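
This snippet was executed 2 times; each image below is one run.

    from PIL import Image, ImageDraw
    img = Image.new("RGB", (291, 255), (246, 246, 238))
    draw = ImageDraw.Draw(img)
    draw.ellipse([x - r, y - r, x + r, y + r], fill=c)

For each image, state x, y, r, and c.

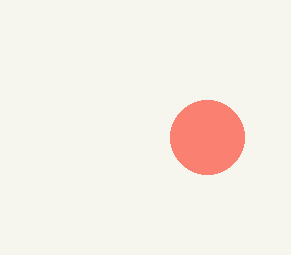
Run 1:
x = 207
y = 137
r = 37
c = 'salmon'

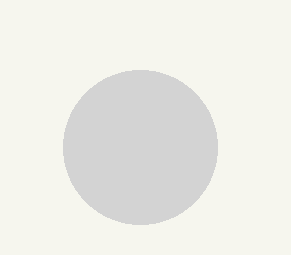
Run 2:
x = 140; y = 147; r = 77; c = 'lightgray'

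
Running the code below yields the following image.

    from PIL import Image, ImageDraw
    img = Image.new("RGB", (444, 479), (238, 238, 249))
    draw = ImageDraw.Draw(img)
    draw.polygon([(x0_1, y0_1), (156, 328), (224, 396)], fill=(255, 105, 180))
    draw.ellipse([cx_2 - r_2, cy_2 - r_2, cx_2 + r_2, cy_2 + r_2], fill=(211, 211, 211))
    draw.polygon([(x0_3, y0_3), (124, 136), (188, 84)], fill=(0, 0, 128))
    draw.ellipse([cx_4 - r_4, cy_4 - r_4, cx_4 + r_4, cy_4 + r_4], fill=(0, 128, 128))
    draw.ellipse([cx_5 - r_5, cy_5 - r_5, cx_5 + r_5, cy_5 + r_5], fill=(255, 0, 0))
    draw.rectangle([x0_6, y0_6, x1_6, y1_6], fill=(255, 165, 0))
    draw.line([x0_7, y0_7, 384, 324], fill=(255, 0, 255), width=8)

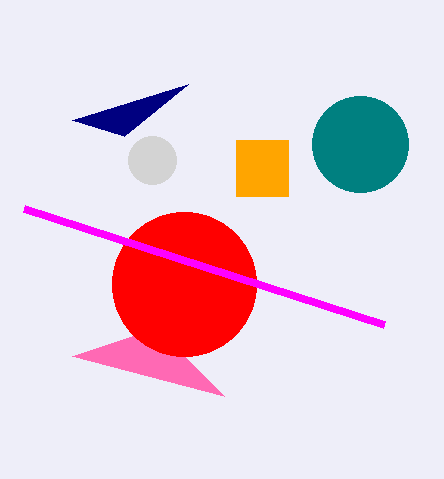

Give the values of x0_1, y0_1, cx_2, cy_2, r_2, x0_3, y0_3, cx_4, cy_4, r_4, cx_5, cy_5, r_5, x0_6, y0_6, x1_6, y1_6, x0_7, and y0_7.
x0_1 = 72
y0_1 = 356
cx_2 = 152
cy_2 = 160
r_2 = 24
x0_3 = 72
y0_3 = 120
cx_4 = 360
cy_4 = 144
r_4 = 48
cx_5 = 184
cy_5 = 284
r_5 = 72
x0_6 = 236
y0_6 = 140
x1_6 = 288
y1_6 = 196
x0_7 = 24
y0_7 = 208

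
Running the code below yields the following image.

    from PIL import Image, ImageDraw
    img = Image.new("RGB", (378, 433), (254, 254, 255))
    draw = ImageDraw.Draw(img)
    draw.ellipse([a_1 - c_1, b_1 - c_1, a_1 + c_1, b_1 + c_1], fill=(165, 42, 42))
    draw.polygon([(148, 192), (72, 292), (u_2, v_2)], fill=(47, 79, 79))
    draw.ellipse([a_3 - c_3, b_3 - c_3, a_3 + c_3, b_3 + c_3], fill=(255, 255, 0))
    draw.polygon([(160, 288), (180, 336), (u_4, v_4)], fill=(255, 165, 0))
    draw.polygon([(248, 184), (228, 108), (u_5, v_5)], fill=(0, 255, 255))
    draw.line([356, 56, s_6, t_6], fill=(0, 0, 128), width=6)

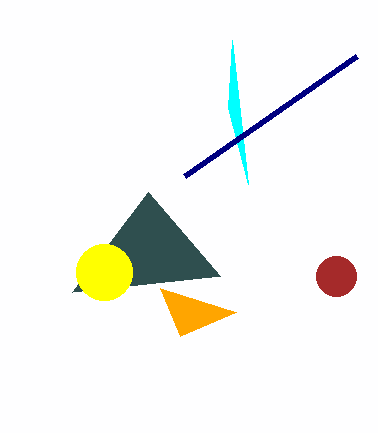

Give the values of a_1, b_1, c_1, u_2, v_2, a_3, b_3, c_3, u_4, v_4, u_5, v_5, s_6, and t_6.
a_1 = 336
b_1 = 276
c_1 = 20
u_2 = 220
v_2 = 276
a_3 = 104
b_3 = 272
c_3 = 28
u_4 = 236
v_4 = 312
u_5 = 232
v_5 = 40
s_6 = 184
t_6 = 176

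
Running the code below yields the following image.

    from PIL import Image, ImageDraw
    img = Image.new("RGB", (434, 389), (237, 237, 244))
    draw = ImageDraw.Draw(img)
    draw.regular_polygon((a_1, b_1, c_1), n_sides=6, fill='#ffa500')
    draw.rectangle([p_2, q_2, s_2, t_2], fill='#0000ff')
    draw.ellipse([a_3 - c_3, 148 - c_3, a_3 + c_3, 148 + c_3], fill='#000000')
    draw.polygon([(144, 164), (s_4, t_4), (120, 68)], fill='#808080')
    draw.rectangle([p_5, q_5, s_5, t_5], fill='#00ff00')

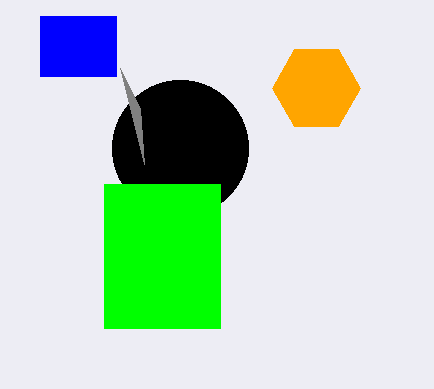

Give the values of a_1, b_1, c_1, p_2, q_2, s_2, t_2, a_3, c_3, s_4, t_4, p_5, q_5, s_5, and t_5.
a_1 = 316
b_1 = 88
c_1 = 44
p_2 = 40
q_2 = 16
s_2 = 116
t_2 = 76
a_3 = 180
c_3 = 68
s_4 = 140
t_4 = 108
p_5 = 104
q_5 = 184
s_5 = 220
t_5 = 328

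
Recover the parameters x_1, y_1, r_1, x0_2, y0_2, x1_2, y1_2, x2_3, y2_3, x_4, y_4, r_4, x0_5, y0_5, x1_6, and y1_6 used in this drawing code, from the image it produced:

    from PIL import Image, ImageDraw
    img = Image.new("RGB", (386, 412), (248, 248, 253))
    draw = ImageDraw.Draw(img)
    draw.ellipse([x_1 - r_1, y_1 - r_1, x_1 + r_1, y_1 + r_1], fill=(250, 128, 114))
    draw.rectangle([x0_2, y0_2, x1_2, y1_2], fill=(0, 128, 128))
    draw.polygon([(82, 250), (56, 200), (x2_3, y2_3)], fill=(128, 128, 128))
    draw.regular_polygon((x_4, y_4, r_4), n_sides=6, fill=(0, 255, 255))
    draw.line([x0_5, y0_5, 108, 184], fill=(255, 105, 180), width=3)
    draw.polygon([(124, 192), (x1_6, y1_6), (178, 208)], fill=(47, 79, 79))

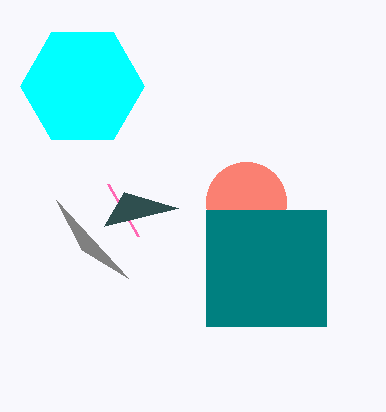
x_1 = 246
y_1 = 202
r_1 = 40
x0_2 = 206
y0_2 = 210
x1_2 = 326
y1_2 = 326
x2_3 = 128
y2_3 = 278
x_4 = 82
y_4 = 86
r_4 = 62
x0_5 = 138
y0_5 = 236
x1_6 = 104
y1_6 = 226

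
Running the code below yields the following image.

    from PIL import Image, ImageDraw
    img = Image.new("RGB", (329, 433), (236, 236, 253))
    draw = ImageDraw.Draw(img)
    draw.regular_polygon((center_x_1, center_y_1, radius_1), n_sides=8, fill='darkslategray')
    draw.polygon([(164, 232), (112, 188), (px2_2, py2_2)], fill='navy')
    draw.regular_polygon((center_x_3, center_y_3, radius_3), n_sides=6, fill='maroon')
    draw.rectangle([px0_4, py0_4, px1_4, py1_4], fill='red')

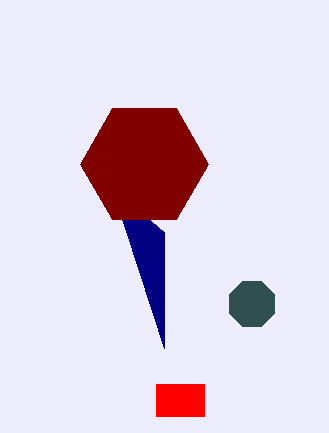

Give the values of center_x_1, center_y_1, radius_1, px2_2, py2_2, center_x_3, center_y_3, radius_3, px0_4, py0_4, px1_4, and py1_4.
center_x_1 = 252
center_y_1 = 304
radius_1 = 24
px2_2 = 164
py2_2 = 348
center_x_3 = 144
center_y_3 = 164
radius_3 = 64
px0_4 = 156
py0_4 = 384
px1_4 = 204
py1_4 = 416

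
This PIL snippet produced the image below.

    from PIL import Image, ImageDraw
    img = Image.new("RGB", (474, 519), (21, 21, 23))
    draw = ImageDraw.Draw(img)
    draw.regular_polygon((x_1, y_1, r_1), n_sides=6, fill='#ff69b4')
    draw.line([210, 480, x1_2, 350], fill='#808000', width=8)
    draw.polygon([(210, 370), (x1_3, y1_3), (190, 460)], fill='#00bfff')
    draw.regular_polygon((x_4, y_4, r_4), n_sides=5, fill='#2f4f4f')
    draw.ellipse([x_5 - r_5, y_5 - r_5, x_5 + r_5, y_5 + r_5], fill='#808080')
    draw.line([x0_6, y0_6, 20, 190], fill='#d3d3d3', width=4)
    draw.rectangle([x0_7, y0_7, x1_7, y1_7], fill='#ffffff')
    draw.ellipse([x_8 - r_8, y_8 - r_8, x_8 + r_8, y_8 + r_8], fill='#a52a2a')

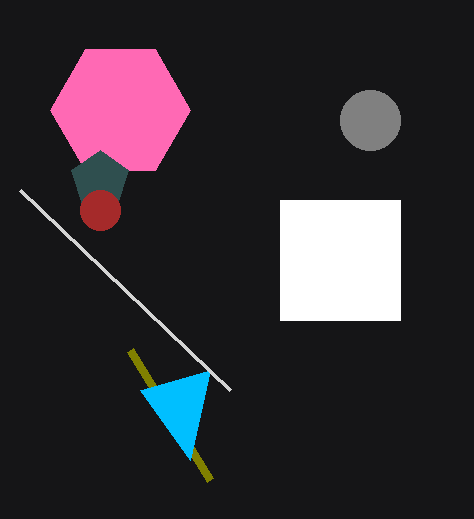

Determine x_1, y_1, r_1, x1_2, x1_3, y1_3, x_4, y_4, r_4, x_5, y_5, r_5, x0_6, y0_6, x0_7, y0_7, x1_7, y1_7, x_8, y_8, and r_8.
x_1 = 120, y_1 = 110, r_1 = 70, x1_2 = 130, x1_3 = 140, y1_3 = 390, x_4 = 100, y_4 = 180, r_4 = 30, x_5 = 370, y_5 = 120, r_5 = 30, x0_6 = 230, y0_6 = 390, x0_7 = 280, y0_7 = 200, x1_7 = 400, y1_7 = 320, x_8 = 100, y_8 = 210, r_8 = 20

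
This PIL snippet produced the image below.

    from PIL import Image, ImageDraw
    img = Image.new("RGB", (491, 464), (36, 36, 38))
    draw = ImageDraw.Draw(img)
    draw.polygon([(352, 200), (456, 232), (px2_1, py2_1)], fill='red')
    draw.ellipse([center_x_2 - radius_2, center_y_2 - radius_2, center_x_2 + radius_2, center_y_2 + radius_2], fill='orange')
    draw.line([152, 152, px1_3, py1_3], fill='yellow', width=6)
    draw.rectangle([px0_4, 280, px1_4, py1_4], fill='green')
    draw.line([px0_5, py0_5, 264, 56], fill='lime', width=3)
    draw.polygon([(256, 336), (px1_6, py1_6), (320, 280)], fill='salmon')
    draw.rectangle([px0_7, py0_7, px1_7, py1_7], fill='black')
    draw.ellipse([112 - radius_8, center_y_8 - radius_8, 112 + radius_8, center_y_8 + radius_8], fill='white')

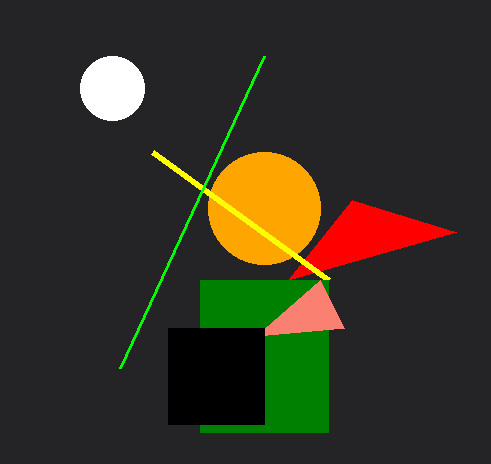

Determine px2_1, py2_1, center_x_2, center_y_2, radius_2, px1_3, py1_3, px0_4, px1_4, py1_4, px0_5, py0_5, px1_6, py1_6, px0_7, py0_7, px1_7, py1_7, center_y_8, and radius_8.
px2_1 = 288, py2_1 = 280, center_x_2 = 264, center_y_2 = 208, radius_2 = 56, px1_3 = 328, py1_3 = 280, px0_4 = 200, px1_4 = 328, py1_4 = 432, px0_5 = 120, py0_5 = 368, px1_6 = 344, py1_6 = 328, px0_7 = 168, py0_7 = 328, px1_7 = 264, py1_7 = 424, center_y_8 = 88, radius_8 = 32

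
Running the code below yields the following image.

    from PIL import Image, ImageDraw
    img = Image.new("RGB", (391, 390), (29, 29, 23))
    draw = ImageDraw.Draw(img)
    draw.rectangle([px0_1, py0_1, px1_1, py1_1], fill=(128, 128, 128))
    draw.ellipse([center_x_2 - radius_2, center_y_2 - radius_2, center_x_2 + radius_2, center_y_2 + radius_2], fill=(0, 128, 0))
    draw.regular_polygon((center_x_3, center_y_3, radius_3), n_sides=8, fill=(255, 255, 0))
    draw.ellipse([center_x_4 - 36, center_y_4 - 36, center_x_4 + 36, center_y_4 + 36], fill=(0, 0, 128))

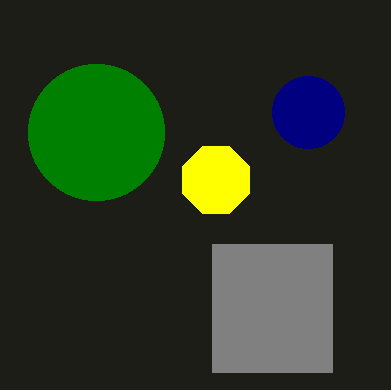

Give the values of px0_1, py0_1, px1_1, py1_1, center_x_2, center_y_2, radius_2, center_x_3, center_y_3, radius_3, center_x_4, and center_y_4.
px0_1 = 212
py0_1 = 244
px1_1 = 332
py1_1 = 372
center_x_2 = 96
center_y_2 = 132
radius_2 = 68
center_x_3 = 216
center_y_3 = 180
radius_3 = 36
center_x_4 = 308
center_y_4 = 112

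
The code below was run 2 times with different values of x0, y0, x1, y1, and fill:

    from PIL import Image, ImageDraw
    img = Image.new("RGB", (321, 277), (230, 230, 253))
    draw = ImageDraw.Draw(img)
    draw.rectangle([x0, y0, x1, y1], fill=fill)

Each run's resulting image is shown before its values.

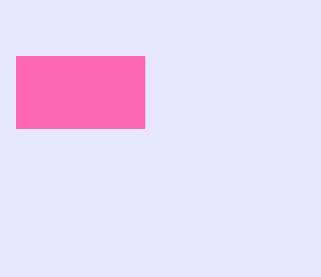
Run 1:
x0 = 16, y0 = 56, x1 = 144, y1 = 128, fill = 'hotpink'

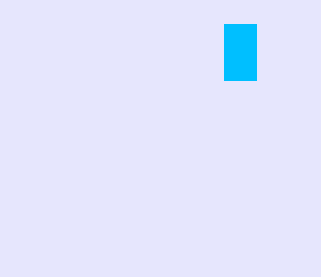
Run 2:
x0 = 224, y0 = 24, x1 = 256, y1 = 80, fill = 'deepskyblue'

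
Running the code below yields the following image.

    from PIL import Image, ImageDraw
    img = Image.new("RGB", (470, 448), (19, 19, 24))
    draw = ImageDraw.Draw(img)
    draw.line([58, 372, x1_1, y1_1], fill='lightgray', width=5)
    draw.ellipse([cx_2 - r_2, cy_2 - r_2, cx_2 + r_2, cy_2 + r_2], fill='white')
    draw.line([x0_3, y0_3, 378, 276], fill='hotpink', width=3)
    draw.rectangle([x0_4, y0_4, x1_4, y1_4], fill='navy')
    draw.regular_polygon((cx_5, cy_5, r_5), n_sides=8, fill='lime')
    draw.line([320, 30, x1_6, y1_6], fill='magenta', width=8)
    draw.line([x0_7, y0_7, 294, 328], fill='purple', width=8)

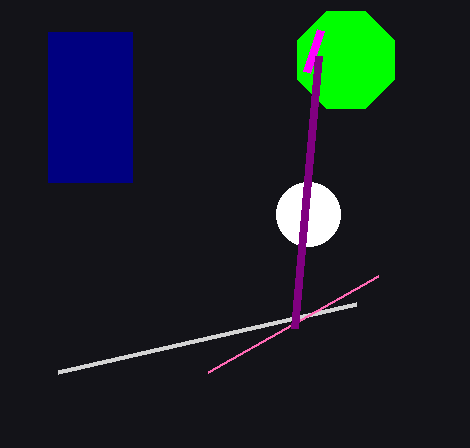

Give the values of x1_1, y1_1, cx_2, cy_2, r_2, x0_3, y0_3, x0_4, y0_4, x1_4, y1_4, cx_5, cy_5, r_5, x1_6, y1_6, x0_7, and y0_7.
x1_1 = 356
y1_1 = 304
cx_2 = 308
cy_2 = 214
r_2 = 32
x0_3 = 208
y0_3 = 372
x0_4 = 48
y0_4 = 32
x1_4 = 132
y1_4 = 182
cx_5 = 346
cy_5 = 60
r_5 = 52
x1_6 = 306
y1_6 = 72
x0_7 = 318
y0_7 = 56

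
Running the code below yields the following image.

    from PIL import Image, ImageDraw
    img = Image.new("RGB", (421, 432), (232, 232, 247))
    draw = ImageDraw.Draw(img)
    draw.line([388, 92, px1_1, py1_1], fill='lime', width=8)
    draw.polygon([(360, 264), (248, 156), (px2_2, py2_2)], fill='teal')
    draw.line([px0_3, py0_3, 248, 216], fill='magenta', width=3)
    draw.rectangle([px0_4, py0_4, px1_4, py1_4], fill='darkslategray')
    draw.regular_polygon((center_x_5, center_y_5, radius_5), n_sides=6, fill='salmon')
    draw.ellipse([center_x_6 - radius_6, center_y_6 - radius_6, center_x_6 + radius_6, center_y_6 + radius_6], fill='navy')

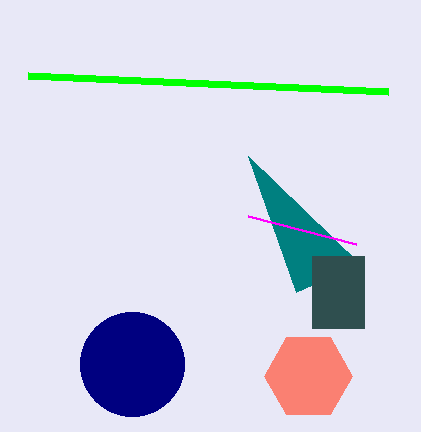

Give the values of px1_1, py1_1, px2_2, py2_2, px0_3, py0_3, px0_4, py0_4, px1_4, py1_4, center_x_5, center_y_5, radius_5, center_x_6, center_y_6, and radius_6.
px1_1 = 28, py1_1 = 76, px2_2 = 296, py2_2 = 292, px0_3 = 356, py0_3 = 244, px0_4 = 312, py0_4 = 256, px1_4 = 364, py1_4 = 328, center_x_5 = 308, center_y_5 = 376, radius_5 = 44, center_x_6 = 132, center_y_6 = 364, radius_6 = 52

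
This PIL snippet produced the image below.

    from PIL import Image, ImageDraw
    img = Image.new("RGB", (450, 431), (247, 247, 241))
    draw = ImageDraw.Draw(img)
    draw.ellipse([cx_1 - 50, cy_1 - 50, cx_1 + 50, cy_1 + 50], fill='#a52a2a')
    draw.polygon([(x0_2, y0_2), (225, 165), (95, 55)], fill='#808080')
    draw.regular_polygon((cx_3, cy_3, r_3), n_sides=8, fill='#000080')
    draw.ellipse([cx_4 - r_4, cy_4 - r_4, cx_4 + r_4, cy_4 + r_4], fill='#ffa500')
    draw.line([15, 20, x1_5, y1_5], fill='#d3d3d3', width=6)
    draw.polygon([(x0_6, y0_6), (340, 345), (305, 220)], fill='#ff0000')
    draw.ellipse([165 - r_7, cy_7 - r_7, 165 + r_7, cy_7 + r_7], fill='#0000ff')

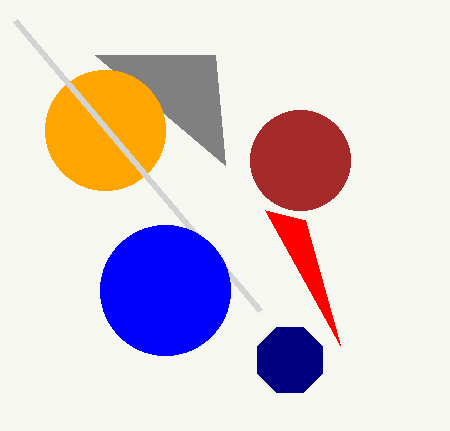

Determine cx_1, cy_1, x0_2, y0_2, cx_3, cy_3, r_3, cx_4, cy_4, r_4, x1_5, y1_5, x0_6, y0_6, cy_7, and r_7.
cx_1 = 300
cy_1 = 160
x0_2 = 215
y0_2 = 55
cx_3 = 290
cy_3 = 360
r_3 = 35
cx_4 = 105
cy_4 = 130
r_4 = 60
x1_5 = 260
y1_5 = 310
x0_6 = 265
y0_6 = 210
cy_7 = 290
r_7 = 65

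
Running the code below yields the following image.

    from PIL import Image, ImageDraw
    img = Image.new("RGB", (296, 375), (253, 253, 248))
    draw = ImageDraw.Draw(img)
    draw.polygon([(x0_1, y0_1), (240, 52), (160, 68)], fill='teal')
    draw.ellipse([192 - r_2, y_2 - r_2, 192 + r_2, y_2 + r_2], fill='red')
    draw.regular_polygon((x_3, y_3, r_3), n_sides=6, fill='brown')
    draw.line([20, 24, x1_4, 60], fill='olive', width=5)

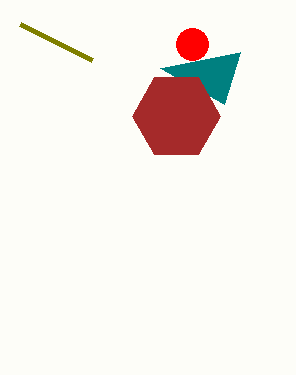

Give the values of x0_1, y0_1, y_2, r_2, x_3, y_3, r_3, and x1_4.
x0_1 = 224; y0_1 = 104; y_2 = 44; r_2 = 16; x_3 = 176; y_3 = 116; r_3 = 44; x1_4 = 92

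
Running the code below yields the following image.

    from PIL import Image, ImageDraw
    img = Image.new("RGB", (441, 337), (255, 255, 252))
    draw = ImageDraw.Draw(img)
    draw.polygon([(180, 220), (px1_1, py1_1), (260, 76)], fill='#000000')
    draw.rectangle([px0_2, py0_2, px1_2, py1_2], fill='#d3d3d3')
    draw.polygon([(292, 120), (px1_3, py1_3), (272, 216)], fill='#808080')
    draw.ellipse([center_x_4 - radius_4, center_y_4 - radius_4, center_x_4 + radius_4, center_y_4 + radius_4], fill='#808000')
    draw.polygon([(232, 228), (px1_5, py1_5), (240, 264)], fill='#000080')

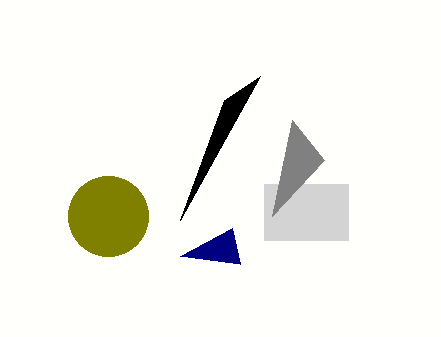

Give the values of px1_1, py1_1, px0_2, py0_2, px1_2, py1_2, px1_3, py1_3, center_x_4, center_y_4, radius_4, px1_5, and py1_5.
px1_1 = 224; py1_1 = 100; px0_2 = 264; py0_2 = 184; px1_2 = 348; py1_2 = 240; px1_3 = 324; py1_3 = 160; center_x_4 = 108; center_y_4 = 216; radius_4 = 40; px1_5 = 180; py1_5 = 256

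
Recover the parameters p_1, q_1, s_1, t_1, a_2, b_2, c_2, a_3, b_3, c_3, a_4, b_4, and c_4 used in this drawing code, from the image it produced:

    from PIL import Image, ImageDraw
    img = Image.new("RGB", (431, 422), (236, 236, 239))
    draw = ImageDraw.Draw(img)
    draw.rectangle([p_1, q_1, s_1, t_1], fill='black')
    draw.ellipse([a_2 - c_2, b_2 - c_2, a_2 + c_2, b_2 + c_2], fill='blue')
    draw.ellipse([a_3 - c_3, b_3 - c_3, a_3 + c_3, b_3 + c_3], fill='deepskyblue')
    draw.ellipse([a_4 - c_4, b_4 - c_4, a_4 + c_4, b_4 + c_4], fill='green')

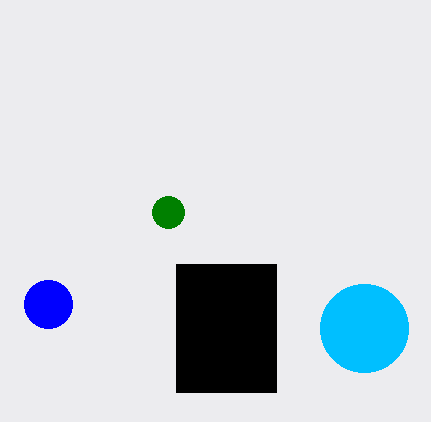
p_1 = 176; q_1 = 264; s_1 = 276; t_1 = 392; a_2 = 48; b_2 = 304; c_2 = 24; a_3 = 364; b_3 = 328; c_3 = 44; a_4 = 168; b_4 = 212; c_4 = 16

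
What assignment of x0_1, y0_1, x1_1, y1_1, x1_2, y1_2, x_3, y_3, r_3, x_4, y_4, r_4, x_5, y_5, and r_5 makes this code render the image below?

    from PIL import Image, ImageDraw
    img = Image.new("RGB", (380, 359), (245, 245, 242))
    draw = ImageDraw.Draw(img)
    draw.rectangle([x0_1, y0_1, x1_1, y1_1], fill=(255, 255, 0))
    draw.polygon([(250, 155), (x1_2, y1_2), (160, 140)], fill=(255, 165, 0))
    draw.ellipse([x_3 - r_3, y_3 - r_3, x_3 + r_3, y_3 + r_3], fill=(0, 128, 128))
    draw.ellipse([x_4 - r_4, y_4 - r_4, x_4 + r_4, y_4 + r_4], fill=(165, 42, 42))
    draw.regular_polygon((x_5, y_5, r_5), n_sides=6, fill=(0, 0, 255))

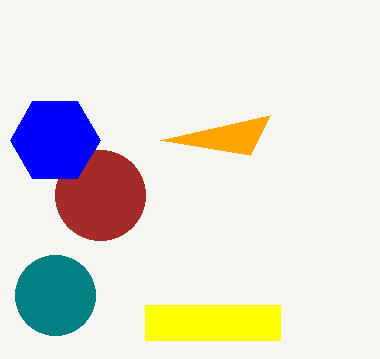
x0_1 = 145, y0_1 = 305, x1_1 = 280, y1_1 = 340, x1_2 = 270, y1_2 = 115, x_3 = 55, y_3 = 295, r_3 = 40, x_4 = 100, y_4 = 195, r_4 = 45, x_5 = 55, y_5 = 140, r_5 = 45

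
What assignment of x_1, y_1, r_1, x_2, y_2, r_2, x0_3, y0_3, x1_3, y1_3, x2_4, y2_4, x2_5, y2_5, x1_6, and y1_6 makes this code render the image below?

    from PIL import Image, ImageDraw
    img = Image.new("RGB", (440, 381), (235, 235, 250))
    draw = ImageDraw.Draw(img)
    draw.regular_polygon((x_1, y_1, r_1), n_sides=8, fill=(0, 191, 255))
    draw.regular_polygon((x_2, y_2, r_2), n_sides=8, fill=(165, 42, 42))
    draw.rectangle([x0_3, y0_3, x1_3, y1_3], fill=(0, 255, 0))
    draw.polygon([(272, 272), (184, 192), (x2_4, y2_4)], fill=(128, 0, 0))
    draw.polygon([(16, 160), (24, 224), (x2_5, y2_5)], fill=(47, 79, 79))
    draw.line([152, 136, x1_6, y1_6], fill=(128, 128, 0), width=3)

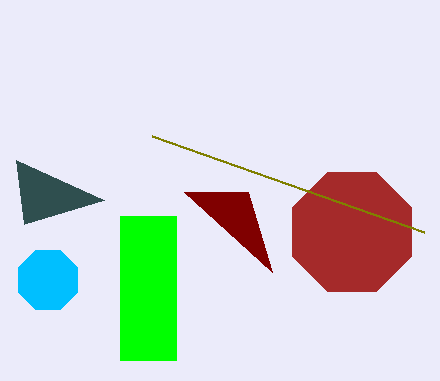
x_1 = 48, y_1 = 280, r_1 = 32, x_2 = 352, y_2 = 232, r_2 = 64, x0_3 = 120, y0_3 = 216, x1_3 = 176, y1_3 = 360, x2_4 = 248, y2_4 = 192, x2_5 = 104, y2_5 = 200, x1_6 = 424, y1_6 = 232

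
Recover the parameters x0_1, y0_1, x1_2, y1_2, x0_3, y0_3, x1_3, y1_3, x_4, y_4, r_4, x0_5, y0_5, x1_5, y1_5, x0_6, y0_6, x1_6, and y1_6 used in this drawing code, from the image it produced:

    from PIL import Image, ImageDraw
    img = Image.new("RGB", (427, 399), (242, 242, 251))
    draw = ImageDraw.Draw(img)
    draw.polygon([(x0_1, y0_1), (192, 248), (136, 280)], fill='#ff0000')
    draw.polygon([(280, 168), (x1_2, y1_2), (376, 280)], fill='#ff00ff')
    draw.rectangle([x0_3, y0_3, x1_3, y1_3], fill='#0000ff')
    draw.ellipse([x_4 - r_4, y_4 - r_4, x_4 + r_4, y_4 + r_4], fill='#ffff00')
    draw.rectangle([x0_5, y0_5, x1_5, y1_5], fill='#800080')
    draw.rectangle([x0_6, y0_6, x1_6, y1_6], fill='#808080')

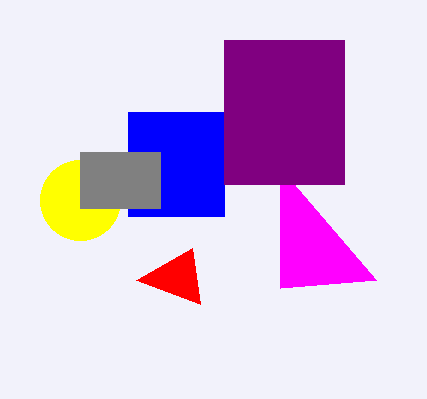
x0_1 = 200
y0_1 = 304
x1_2 = 280
y1_2 = 288
x0_3 = 128
y0_3 = 112
x1_3 = 224
y1_3 = 216
x_4 = 80
y_4 = 200
r_4 = 40
x0_5 = 224
y0_5 = 40
x1_5 = 344
y1_5 = 184
x0_6 = 80
y0_6 = 152
x1_6 = 160
y1_6 = 208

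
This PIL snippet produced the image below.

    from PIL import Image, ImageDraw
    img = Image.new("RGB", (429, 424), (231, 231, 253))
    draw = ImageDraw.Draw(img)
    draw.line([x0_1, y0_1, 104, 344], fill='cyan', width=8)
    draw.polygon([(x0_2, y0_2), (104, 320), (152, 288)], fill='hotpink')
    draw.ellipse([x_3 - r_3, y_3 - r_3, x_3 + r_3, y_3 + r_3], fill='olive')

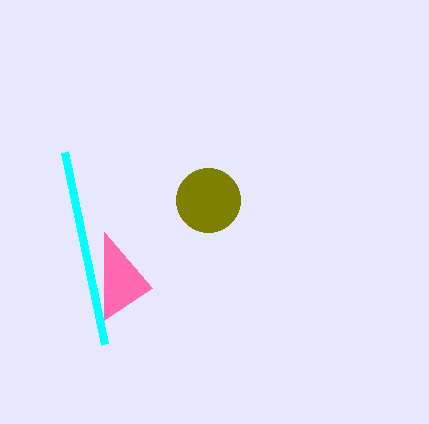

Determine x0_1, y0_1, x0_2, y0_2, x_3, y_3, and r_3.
x0_1 = 64
y0_1 = 152
x0_2 = 104
y0_2 = 232
x_3 = 208
y_3 = 200
r_3 = 32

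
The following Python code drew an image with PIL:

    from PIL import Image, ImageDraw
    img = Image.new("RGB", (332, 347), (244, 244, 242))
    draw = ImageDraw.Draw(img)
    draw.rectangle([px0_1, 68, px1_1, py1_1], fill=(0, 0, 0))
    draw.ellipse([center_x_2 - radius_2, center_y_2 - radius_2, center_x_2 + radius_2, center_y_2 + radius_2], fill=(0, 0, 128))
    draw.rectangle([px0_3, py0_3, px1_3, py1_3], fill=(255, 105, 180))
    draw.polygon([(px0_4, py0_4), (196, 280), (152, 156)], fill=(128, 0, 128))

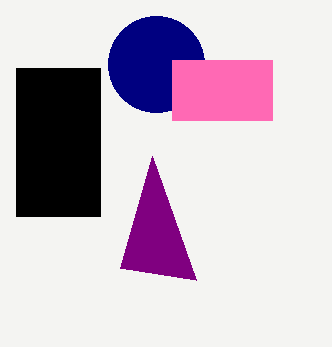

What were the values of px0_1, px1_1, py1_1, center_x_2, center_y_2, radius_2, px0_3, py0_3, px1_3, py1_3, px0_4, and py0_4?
px0_1 = 16; px1_1 = 100; py1_1 = 216; center_x_2 = 156; center_y_2 = 64; radius_2 = 48; px0_3 = 172; py0_3 = 60; px1_3 = 272; py1_3 = 120; px0_4 = 120; py0_4 = 268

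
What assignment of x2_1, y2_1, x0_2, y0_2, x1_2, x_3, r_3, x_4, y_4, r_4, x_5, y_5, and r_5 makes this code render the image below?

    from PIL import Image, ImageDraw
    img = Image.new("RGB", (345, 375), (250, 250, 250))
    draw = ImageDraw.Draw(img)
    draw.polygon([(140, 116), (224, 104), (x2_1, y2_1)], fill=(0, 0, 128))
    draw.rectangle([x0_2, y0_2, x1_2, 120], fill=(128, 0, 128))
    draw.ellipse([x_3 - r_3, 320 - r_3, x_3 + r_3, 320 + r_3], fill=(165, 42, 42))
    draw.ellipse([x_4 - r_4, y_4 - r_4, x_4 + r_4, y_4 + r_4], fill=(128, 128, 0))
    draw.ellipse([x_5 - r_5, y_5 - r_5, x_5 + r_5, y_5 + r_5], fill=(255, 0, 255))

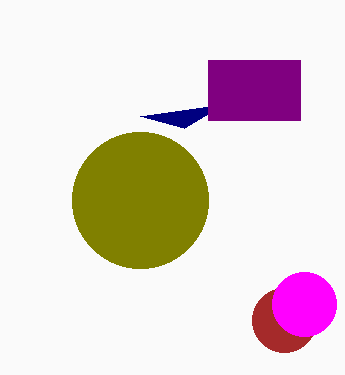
x2_1 = 184, y2_1 = 128, x0_2 = 208, y0_2 = 60, x1_2 = 300, x_3 = 284, r_3 = 32, x_4 = 140, y_4 = 200, r_4 = 68, x_5 = 304, y_5 = 304, r_5 = 32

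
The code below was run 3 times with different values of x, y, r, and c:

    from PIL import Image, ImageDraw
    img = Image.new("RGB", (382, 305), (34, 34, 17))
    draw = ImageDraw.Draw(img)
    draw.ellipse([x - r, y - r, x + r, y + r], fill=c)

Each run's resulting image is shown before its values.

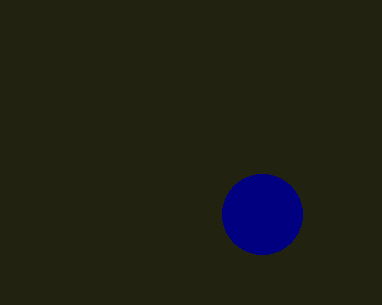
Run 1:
x = 262
y = 214
r = 40
c = 'navy'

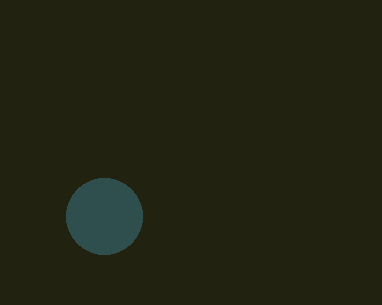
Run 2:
x = 104, y = 216, r = 38, c = 'darkslategray'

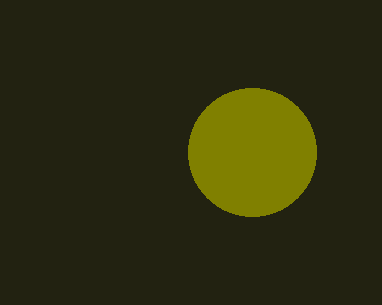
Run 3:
x = 252; y = 152; r = 64; c = 'olive'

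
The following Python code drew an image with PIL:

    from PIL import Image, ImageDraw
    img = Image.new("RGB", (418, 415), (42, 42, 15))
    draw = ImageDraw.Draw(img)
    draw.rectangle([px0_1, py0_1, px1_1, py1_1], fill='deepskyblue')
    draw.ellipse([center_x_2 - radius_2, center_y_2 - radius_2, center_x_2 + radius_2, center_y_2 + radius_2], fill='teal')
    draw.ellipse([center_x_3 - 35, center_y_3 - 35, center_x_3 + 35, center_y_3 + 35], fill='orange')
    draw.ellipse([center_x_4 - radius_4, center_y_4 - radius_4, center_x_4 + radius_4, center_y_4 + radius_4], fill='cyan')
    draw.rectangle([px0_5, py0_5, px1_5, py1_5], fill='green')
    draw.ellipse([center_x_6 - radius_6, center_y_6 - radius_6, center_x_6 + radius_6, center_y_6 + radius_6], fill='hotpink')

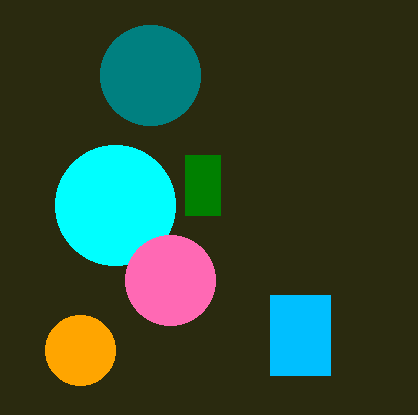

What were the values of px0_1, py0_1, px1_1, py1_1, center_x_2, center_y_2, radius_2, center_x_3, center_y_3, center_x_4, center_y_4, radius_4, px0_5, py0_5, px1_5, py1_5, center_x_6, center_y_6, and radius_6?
px0_1 = 270
py0_1 = 295
px1_1 = 330
py1_1 = 375
center_x_2 = 150
center_y_2 = 75
radius_2 = 50
center_x_3 = 80
center_y_3 = 350
center_x_4 = 115
center_y_4 = 205
radius_4 = 60
px0_5 = 185
py0_5 = 155
px1_5 = 220
py1_5 = 215
center_x_6 = 170
center_y_6 = 280
radius_6 = 45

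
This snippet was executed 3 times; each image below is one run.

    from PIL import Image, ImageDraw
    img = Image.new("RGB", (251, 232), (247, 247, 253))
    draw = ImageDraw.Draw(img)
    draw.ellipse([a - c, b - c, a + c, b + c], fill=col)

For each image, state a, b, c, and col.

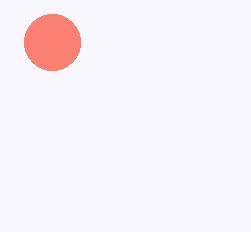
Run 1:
a = 52; b = 42; c = 28; col = 'salmon'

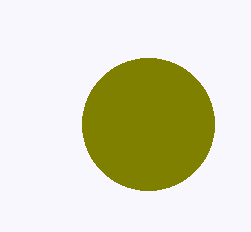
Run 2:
a = 148, b = 124, c = 66, col = 'olive'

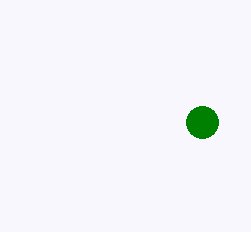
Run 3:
a = 202
b = 122
c = 16
col = 'green'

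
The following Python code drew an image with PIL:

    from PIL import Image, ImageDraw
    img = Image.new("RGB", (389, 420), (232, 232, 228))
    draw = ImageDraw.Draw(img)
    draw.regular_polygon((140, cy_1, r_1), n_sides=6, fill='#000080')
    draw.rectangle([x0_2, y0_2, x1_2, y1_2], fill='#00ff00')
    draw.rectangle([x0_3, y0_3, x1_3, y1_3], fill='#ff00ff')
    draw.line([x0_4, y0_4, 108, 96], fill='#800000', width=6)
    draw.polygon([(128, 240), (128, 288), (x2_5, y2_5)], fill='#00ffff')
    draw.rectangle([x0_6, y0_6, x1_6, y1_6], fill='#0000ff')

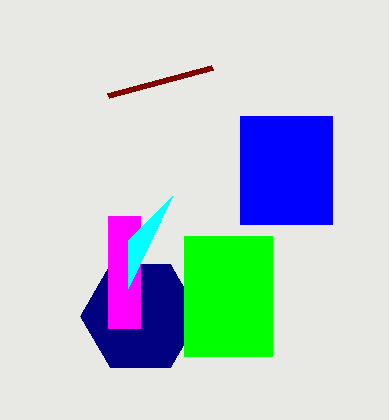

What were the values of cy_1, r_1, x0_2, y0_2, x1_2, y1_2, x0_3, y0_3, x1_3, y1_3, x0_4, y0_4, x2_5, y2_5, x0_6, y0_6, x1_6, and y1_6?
cy_1 = 316
r_1 = 60
x0_2 = 184
y0_2 = 236
x1_2 = 272
y1_2 = 356
x0_3 = 108
y0_3 = 216
x1_3 = 140
y1_3 = 328
x0_4 = 212
y0_4 = 68
x2_5 = 172
y2_5 = 196
x0_6 = 240
y0_6 = 116
x1_6 = 332
y1_6 = 224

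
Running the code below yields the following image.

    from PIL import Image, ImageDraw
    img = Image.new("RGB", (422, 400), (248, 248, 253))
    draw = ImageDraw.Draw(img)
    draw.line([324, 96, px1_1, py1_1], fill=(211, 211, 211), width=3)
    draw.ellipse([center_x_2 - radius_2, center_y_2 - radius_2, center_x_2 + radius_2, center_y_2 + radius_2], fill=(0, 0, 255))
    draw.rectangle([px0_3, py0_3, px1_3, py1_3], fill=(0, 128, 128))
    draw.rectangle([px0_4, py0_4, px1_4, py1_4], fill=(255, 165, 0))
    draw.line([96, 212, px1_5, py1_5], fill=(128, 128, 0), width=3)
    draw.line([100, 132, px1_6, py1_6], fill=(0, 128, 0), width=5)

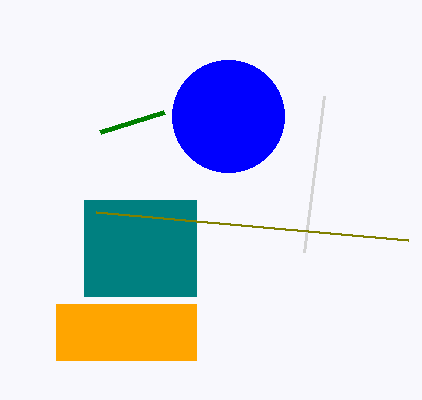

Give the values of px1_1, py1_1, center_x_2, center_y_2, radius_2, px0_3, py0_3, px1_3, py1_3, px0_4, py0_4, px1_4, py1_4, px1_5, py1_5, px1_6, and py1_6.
px1_1 = 304
py1_1 = 252
center_x_2 = 228
center_y_2 = 116
radius_2 = 56
px0_3 = 84
py0_3 = 200
px1_3 = 196
py1_3 = 296
px0_4 = 56
py0_4 = 304
px1_4 = 196
py1_4 = 360
px1_5 = 408
py1_5 = 240
px1_6 = 164
py1_6 = 112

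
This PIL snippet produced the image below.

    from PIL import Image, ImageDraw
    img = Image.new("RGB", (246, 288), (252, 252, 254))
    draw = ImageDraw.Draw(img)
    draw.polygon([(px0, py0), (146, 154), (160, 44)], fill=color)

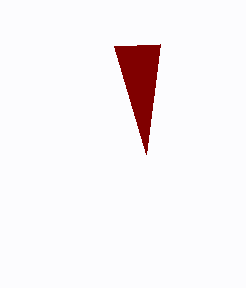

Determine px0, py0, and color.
px0 = 114
py0 = 46
color = 'maroon'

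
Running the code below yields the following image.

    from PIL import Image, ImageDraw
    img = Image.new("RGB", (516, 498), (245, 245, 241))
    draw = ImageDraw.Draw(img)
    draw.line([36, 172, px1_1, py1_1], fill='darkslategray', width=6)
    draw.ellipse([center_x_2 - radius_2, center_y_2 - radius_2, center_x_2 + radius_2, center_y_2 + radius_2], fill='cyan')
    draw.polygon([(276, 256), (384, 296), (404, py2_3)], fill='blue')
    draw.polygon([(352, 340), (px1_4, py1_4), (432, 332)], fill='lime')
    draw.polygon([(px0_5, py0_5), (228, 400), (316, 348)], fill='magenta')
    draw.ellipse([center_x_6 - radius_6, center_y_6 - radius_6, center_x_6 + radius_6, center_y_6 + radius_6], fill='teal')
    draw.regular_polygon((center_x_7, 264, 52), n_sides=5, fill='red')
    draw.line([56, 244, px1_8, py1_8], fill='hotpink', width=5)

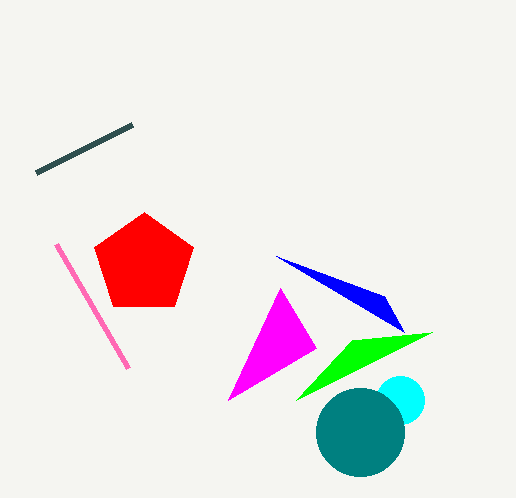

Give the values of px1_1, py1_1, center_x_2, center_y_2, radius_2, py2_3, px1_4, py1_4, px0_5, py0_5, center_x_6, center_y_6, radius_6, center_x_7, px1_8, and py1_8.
px1_1 = 132; py1_1 = 124; center_x_2 = 400; center_y_2 = 400; radius_2 = 24; py2_3 = 332; px1_4 = 296; py1_4 = 400; px0_5 = 280; py0_5 = 288; center_x_6 = 360; center_y_6 = 432; radius_6 = 44; center_x_7 = 144; px1_8 = 128; py1_8 = 368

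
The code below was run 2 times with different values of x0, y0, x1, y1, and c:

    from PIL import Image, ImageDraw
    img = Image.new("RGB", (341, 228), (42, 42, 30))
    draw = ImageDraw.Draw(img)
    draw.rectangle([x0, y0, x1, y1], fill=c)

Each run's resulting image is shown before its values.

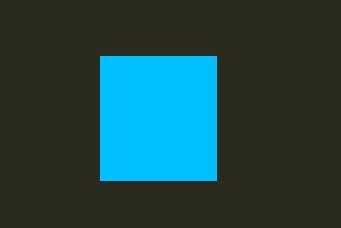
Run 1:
x0 = 100; y0 = 56; x1 = 216; y1 = 180; c = 'deepskyblue'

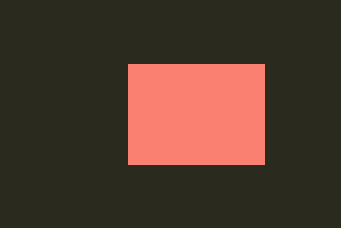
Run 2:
x0 = 128; y0 = 64; x1 = 264; y1 = 164; c = 'salmon'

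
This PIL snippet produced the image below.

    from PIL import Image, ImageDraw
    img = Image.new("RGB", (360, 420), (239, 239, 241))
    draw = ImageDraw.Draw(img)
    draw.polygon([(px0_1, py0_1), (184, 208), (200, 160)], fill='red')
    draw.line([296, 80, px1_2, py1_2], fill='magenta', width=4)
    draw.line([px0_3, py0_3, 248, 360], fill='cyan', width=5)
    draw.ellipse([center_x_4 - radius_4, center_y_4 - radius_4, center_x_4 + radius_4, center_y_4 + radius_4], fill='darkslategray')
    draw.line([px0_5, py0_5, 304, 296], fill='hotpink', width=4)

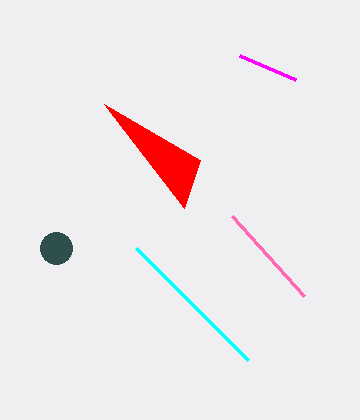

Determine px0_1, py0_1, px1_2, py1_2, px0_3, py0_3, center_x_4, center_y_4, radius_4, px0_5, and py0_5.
px0_1 = 104, py0_1 = 104, px1_2 = 240, py1_2 = 56, px0_3 = 136, py0_3 = 248, center_x_4 = 56, center_y_4 = 248, radius_4 = 16, px0_5 = 232, py0_5 = 216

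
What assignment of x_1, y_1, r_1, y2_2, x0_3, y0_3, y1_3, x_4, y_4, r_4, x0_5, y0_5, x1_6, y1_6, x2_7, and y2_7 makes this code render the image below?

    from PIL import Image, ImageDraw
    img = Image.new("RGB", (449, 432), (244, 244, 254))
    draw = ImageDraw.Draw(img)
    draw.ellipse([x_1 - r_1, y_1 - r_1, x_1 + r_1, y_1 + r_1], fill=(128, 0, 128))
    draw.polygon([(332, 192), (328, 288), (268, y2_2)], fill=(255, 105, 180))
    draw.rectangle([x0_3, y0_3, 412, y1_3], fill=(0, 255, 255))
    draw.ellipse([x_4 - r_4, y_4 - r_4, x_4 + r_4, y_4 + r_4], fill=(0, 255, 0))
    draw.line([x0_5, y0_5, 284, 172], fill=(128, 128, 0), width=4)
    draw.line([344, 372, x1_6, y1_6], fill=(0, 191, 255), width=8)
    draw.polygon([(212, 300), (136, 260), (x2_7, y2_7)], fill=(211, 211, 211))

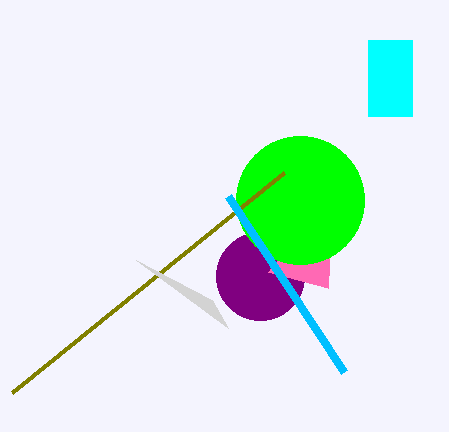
x_1 = 260, y_1 = 276, r_1 = 44, y2_2 = 272, x0_3 = 368, y0_3 = 40, y1_3 = 116, x_4 = 300, y_4 = 200, r_4 = 64, x0_5 = 12, y0_5 = 392, x1_6 = 228, y1_6 = 196, x2_7 = 228, y2_7 = 328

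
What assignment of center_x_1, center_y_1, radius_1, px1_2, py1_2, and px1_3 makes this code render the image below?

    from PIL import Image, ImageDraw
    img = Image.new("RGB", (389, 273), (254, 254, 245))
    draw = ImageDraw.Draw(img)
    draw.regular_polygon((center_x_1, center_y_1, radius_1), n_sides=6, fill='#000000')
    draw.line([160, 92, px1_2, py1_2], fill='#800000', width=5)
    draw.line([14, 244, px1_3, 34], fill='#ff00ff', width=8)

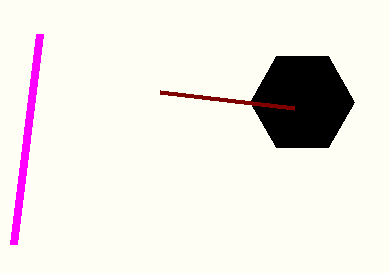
center_x_1 = 302, center_y_1 = 102, radius_1 = 52, px1_2 = 294, py1_2 = 108, px1_3 = 40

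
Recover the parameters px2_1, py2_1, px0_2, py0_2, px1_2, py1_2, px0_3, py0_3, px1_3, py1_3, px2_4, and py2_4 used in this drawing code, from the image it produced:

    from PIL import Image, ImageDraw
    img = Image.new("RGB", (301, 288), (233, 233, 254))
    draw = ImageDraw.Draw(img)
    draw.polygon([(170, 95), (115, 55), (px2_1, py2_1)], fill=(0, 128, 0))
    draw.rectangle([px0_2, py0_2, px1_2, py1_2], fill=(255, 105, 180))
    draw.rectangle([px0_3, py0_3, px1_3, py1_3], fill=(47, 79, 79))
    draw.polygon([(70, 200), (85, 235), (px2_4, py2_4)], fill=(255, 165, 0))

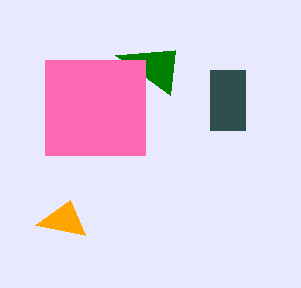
px2_1 = 175; py2_1 = 50; px0_2 = 45; py0_2 = 60; px1_2 = 145; py1_2 = 155; px0_3 = 210; py0_3 = 70; px1_3 = 245; py1_3 = 130; px2_4 = 35; py2_4 = 225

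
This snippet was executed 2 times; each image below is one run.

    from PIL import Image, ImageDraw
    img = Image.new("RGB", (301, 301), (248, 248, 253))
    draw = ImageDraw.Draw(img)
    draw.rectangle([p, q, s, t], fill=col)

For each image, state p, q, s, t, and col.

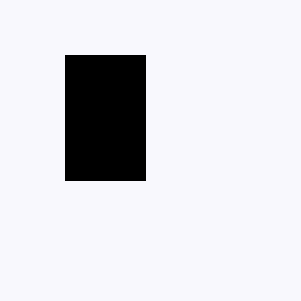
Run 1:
p = 65; q = 55; s = 145; t = 180; col = 'black'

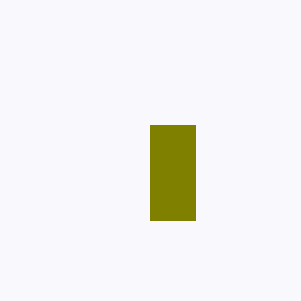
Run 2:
p = 150; q = 125; s = 195; t = 220; col = 'olive'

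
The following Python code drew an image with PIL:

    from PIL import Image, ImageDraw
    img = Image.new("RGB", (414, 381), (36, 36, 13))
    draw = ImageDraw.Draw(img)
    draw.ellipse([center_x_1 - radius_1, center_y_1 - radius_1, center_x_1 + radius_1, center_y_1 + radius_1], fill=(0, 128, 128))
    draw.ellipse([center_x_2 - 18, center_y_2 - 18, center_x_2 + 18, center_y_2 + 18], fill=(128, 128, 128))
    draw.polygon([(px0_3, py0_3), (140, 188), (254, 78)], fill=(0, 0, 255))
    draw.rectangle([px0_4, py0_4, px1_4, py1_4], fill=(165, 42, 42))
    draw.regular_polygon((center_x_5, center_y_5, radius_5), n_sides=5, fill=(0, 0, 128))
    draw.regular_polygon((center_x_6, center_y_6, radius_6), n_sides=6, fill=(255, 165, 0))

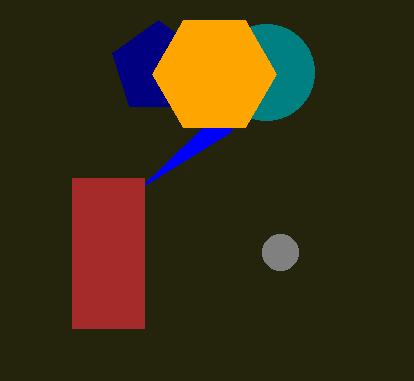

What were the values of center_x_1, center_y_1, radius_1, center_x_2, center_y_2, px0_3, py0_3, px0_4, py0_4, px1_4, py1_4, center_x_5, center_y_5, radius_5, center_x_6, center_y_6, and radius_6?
center_x_1 = 266
center_y_1 = 72
radius_1 = 48
center_x_2 = 280
center_y_2 = 252
px0_3 = 230
py0_3 = 132
px0_4 = 72
py0_4 = 178
px1_4 = 144
py1_4 = 328
center_x_5 = 158
center_y_5 = 68
radius_5 = 48
center_x_6 = 214
center_y_6 = 74
radius_6 = 62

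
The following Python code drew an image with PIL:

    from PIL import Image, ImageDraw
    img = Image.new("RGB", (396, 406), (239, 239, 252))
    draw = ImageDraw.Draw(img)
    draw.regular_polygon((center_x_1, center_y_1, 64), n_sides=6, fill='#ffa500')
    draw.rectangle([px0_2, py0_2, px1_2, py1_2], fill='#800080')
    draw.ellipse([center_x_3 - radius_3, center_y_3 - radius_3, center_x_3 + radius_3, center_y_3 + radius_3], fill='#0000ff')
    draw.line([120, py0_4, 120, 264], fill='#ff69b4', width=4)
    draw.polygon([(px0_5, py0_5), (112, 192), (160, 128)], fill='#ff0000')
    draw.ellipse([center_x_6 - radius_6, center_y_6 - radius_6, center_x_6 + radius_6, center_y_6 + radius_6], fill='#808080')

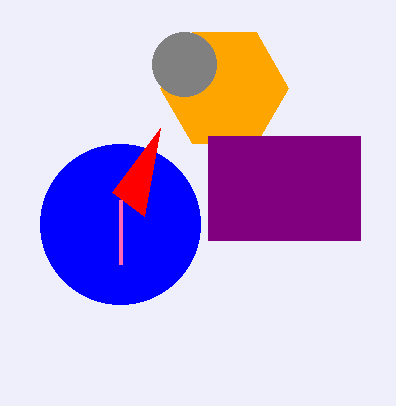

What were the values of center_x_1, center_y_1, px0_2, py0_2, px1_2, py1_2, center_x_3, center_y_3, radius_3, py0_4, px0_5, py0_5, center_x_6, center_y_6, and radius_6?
center_x_1 = 224; center_y_1 = 88; px0_2 = 208; py0_2 = 136; px1_2 = 360; py1_2 = 240; center_x_3 = 120; center_y_3 = 224; radius_3 = 80; py0_4 = 200; px0_5 = 144; py0_5 = 216; center_x_6 = 184; center_y_6 = 64; radius_6 = 32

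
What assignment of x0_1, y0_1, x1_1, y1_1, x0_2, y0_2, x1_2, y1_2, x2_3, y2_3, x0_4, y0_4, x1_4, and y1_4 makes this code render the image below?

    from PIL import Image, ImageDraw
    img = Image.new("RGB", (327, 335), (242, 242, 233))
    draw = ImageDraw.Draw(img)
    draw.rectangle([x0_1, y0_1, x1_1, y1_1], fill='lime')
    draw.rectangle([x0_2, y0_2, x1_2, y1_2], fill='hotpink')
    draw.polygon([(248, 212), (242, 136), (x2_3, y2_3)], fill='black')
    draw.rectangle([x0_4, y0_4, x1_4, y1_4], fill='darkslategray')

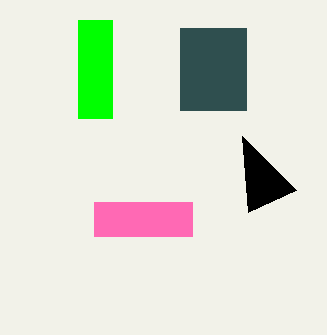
x0_1 = 78; y0_1 = 20; x1_1 = 112; y1_1 = 118; x0_2 = 94; y0_2 = 202; x1_2 = 192; y1_2 = 236; x2_3 = 296; y2_3 = 190; x0_4 = 180; y0_4 = 28; x1_4 = 246; y1_4 = 110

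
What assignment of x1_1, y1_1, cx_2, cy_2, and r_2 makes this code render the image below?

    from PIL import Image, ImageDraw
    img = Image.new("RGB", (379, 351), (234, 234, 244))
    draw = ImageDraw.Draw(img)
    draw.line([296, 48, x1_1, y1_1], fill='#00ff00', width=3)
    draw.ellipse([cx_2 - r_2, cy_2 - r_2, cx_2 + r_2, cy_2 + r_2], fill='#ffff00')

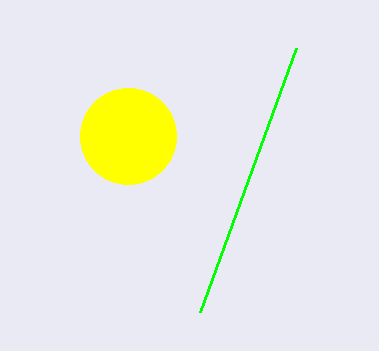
x1_1 = 200; y1_1 = 312; cx_2 = 128; cy_2 = 136; r_2 = 48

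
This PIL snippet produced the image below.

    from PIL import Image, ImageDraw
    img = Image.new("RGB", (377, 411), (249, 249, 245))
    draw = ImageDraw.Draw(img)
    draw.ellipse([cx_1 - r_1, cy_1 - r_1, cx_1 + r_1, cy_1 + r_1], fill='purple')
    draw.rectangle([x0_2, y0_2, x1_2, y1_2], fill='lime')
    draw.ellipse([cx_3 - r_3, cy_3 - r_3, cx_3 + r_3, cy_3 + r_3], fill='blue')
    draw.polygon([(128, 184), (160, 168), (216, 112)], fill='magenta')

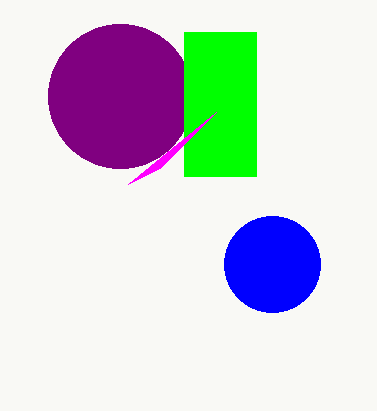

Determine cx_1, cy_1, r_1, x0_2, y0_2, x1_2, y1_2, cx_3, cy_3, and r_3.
cx_1 = 120; cy_1 = 96; r_1 = 72; x0_2 = 184; y0_2 = 32; x1_2 = 256; y1_2 = 176; cx_3 = 272; cy_3 = 264; r_3 = 48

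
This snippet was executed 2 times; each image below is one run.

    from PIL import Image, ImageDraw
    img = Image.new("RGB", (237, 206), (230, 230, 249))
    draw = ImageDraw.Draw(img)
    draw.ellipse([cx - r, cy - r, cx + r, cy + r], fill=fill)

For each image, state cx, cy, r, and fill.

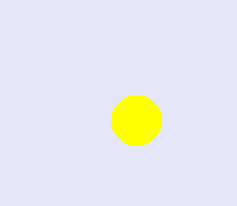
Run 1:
cx = 136, cy = 120, r = 25, fill = 'yellow'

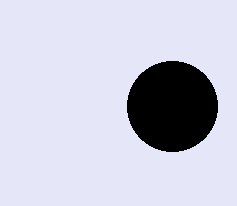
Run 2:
cx = 172, cy = 106, r = 45, fill = 'black'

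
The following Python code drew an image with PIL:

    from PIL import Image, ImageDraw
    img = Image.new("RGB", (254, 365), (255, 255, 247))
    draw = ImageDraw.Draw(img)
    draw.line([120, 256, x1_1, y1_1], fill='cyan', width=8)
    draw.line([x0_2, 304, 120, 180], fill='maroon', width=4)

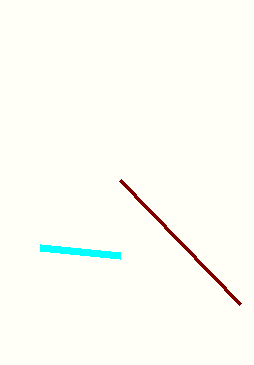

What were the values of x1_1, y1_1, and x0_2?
x1_1 = 40
y1_1 = 248
x0_2 = 240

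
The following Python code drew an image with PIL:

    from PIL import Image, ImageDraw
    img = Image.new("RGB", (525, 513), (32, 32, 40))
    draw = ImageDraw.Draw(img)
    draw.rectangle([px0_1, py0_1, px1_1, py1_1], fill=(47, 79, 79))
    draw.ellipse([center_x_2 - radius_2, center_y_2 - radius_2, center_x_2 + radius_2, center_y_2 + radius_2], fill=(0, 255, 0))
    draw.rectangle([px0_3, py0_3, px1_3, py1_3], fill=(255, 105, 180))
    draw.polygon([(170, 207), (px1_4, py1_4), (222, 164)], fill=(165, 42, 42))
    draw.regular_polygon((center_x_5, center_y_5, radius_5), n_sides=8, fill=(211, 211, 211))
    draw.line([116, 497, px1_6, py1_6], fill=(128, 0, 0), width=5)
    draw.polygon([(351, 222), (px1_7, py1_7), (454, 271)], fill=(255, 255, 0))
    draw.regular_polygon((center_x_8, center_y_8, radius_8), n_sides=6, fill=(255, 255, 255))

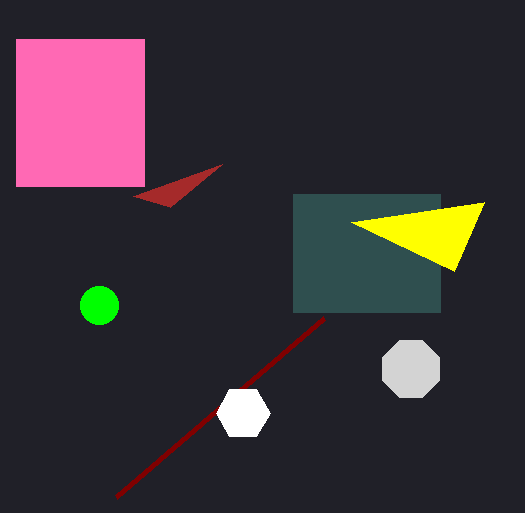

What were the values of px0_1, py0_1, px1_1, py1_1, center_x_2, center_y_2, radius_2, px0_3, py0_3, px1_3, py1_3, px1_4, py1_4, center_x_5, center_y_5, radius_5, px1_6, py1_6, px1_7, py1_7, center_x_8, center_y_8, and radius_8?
px0_1 = 293; py0_1 = 194; px1_1 = 440; py1_1 = 312; center_x_2 = 99; center_y_2 = 305; radius_2 = 19; px0_3 = 16; py0_3 = 39; px1_3 = 144; py1_3 = 186; px1_4 = 133; py1_4 = 196; center_x_5 = 411; center_y_5 = 369; radius_5 = 31; px1_6 = 324; py1_6 = 318; px1_7 = 484; py1_7 = 202; center_x_8 = 243; center_y_8 = 413; radius_8 = 27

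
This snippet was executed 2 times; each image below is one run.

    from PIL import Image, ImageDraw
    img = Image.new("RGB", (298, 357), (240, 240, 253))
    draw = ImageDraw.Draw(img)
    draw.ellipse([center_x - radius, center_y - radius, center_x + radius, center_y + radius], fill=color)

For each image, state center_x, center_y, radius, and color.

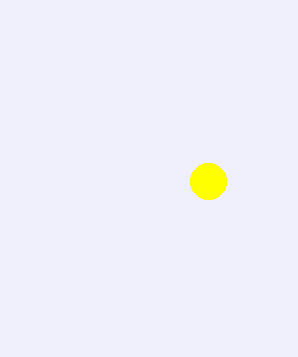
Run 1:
center_x = 208
center_y = 181
radius = 18
color = 'yellow'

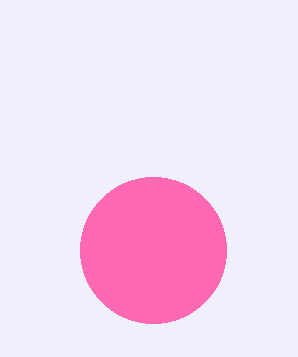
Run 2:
center_x = 153
center_y = 250
radius = 73
color = 'hotpink'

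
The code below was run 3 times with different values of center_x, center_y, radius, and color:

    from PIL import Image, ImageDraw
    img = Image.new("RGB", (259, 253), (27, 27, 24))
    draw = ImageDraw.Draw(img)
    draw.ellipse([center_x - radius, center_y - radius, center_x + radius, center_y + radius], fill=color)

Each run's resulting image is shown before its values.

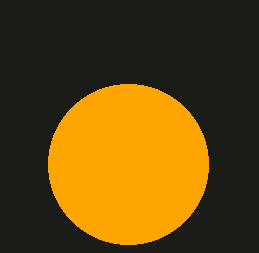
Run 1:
center_x = 128, center_y = 164, radius = 80, color = 'orange'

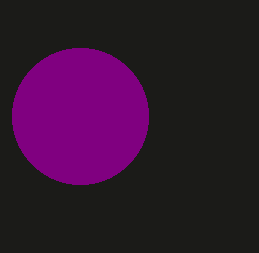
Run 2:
center_x = 80
center_y = 116
radius = 68
color = 'purple'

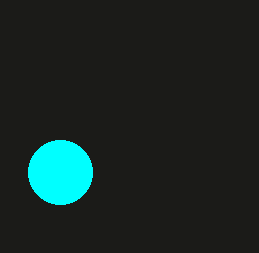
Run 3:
center_x = 60; center_y = 172; radius = 32; color = 'cyan'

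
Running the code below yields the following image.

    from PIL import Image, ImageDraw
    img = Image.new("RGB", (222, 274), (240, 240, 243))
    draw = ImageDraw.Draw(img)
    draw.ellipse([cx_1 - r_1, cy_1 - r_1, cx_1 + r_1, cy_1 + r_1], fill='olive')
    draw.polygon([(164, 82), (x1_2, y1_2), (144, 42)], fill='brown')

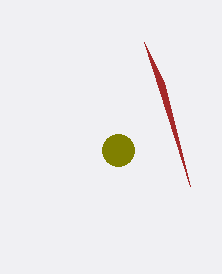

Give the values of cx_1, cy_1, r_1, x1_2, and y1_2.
cx_1 = 118, cy_1 = 150, r_1 = 16, x1_2 = 190, y1_2 = 186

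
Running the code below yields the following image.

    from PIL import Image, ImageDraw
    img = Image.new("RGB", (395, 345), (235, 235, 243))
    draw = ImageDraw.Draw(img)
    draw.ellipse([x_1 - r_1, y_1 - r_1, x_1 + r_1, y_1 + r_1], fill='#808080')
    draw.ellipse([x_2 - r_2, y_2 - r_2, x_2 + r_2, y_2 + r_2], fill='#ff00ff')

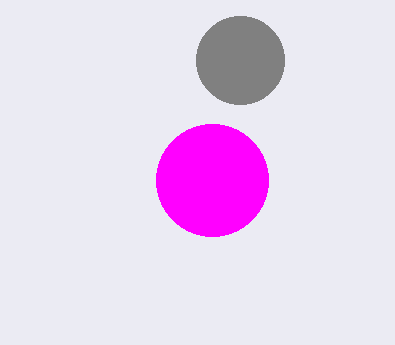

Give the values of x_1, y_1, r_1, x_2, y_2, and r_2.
x_1 = 240
y_1 = 60
r_1 = 44
x_2 = 212
y_2 = 180
r_2 = 56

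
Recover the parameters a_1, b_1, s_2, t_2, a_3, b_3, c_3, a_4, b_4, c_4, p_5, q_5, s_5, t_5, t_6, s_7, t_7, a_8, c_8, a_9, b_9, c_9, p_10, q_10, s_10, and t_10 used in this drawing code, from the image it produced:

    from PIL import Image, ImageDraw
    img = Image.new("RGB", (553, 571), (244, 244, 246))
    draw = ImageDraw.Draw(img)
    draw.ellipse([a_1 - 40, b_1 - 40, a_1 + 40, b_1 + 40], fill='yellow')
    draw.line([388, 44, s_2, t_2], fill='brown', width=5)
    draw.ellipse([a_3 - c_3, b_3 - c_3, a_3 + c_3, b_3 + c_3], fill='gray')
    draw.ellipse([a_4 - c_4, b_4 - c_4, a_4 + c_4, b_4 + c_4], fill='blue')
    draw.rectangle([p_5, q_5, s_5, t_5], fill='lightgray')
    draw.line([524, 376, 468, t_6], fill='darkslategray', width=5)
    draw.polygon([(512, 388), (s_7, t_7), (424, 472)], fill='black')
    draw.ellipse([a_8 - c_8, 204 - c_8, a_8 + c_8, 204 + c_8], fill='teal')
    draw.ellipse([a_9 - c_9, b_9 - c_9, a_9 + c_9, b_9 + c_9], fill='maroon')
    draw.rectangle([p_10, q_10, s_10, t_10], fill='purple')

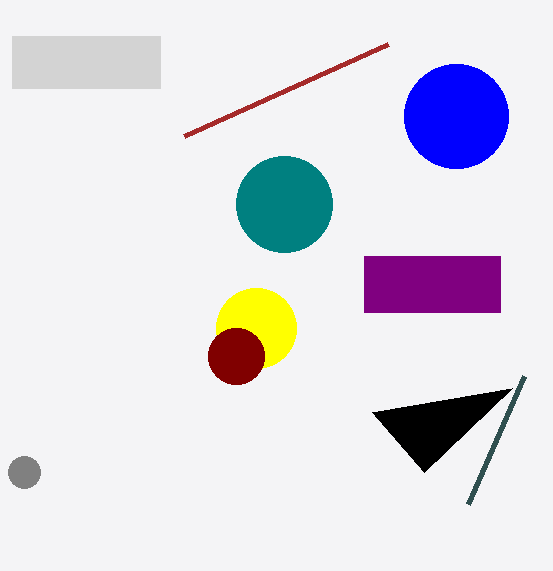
a_1 = 256; b_1 = 328; s_2 = 184; t_2 = 136; a_3 = 24; b_3 = 472; c_3 = 16; a_4 = 456; b_4 = 116; c_4 = 52; p_5 = 12; q_5 = 36; s_5 = 160; t_5 = 88; t_6 = 504; s_7 = 372; t_7 = 412; a_8 = 284; c_8 = 48; a_9 = 236; b_9 = 356; c_9 = 28; p_10 = 364; q_10 = 256; s_10 = 500; t_10 = 312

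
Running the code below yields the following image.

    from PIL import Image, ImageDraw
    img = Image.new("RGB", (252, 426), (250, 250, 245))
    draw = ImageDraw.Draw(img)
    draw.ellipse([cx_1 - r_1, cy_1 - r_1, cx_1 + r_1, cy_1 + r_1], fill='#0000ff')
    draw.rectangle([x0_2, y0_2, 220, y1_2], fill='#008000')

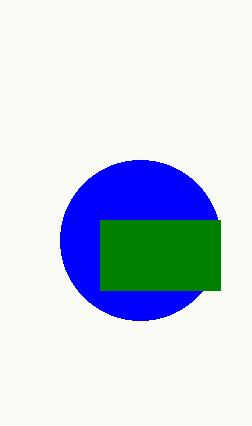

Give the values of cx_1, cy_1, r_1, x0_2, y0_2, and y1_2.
cx_1 = 140, cy_1 = 240, r_1 = 80, x0_2 = 100, y0_2 = 220, y1_2 = 290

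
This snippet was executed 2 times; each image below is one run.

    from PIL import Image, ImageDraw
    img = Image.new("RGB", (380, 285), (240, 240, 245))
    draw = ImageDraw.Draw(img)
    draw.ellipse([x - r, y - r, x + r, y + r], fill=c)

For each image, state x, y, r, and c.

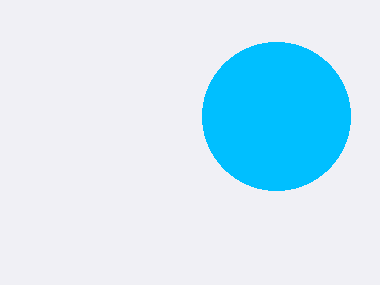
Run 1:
x = 276
y = 116
r = 74
c = 'deepskyblue'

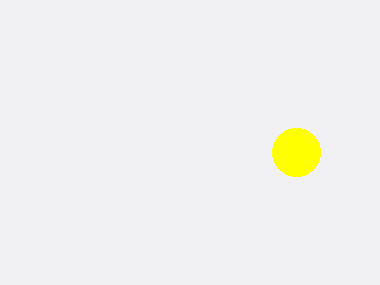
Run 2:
x = 296; y = 152; r = 24; c = 'yellow'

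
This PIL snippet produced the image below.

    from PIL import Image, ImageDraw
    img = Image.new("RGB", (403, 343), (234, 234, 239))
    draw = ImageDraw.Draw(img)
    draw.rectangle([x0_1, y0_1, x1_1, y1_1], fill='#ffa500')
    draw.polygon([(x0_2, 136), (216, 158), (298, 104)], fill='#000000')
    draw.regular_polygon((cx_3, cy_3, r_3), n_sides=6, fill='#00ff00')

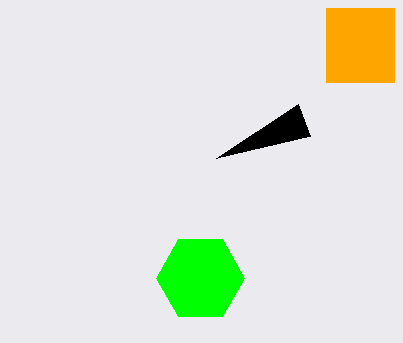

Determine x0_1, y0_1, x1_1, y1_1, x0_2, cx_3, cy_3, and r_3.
x0_1 = 326, y0_1 = 8, x1_1 = 394, y1_1 = 82, x0_2 = 310, cx_3 = 200, cy_3 = 278, r_3 = 44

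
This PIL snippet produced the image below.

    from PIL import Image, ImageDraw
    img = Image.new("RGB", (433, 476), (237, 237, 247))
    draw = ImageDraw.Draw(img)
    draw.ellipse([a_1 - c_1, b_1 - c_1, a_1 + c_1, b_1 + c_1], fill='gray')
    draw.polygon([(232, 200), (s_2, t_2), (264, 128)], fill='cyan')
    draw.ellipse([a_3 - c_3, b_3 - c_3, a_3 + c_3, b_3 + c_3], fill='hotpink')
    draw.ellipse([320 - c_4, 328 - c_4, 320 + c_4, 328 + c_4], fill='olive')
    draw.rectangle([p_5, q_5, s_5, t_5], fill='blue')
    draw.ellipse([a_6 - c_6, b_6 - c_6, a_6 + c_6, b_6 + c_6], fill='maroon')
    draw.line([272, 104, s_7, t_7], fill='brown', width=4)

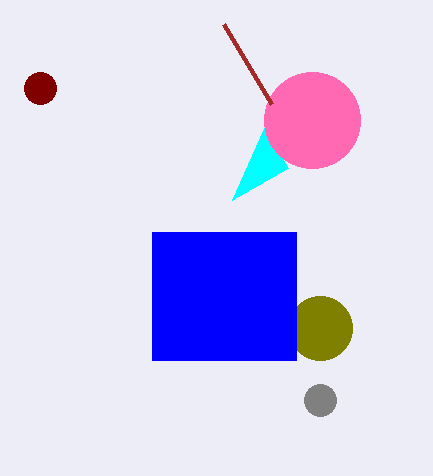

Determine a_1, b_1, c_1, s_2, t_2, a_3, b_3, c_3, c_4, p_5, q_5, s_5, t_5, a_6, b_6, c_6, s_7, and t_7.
a_1 = 320, b_1 = 400, c_1 = 16, s_2 = 288, t_2 = 168, a_3 = 312, b_3 = 120, c_3 = 48, c_4 = 32, p_5 = 152, q_5 = 232, s_5 = 296, t_5 = 360, a_6 = 40, b_6 = 88, c_6 = 16, s_7 = 224, t_7 = 24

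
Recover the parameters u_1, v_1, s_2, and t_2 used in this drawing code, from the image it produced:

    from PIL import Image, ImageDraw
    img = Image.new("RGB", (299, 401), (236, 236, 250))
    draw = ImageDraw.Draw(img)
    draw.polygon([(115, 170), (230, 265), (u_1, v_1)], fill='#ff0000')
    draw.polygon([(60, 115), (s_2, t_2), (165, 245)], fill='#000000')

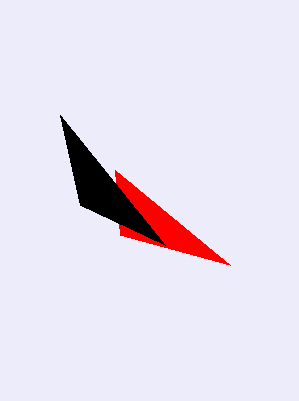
u_1 = 120
v_1 = 235
s_2 = 80
t_2 = 205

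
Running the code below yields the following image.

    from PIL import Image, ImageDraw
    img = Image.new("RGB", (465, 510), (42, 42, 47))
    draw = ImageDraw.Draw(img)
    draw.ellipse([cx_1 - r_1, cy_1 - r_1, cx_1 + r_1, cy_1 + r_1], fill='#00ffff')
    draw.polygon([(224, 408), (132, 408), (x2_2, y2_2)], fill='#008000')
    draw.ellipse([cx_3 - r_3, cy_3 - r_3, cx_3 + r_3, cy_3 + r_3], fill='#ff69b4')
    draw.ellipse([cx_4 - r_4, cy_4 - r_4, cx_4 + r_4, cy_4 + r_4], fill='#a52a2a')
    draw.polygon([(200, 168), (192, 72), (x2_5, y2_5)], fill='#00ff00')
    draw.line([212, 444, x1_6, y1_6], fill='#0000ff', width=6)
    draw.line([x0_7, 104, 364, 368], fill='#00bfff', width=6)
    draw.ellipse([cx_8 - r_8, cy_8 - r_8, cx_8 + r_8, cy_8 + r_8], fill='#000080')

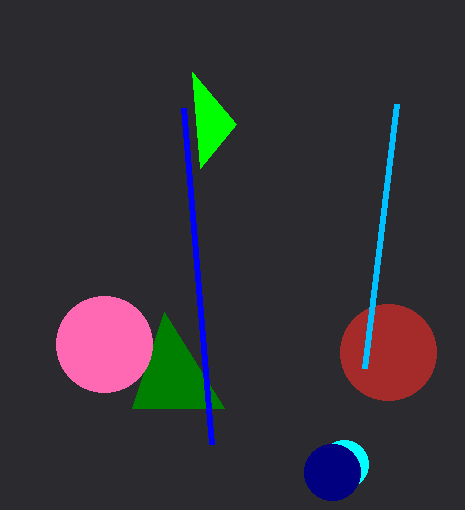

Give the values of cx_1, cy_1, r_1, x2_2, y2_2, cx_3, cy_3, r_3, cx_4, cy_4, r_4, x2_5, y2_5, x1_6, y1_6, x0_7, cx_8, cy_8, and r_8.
cx_1 = 344; cy_1 = 464; r_1 = 24; x2_2 = 164; y2_2 = 312; cx_3 = 104; cy_3 = 344; r_3 = 48; cx_4 = 388; cy_4 = 352; r_4 = 48; x2_5 = 236; y2_5 = 124; x1_6 = 184; y1_6 = 108; x0_7 = 396; cx_8 = 332; cy_8 = 472; r_8 = 28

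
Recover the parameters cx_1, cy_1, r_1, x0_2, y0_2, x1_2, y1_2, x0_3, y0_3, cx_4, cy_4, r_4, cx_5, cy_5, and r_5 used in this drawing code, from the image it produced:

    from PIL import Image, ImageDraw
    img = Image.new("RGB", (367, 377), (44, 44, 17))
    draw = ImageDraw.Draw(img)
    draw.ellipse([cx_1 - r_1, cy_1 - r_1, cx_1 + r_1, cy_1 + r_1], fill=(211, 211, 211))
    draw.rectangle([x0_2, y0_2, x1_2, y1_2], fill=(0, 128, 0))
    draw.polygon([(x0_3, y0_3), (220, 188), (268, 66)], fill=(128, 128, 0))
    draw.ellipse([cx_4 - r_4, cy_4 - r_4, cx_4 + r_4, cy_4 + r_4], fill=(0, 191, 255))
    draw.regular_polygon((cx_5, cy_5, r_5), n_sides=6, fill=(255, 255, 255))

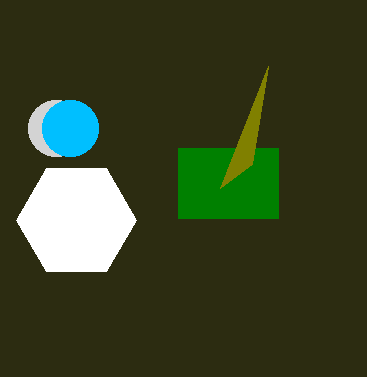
cx_1 = 56; cy_1 = 128; r_1 = 28; x0_2 = 178; y0_2 = 148; x1_2 = 278; y1_2 = 218; x0_3 = 252; y0_3 = 164; cx_4 = 70; cy_4 = 128; r_4 = 28; cx_5 = 76; cy_5 = 220; r_5 = 60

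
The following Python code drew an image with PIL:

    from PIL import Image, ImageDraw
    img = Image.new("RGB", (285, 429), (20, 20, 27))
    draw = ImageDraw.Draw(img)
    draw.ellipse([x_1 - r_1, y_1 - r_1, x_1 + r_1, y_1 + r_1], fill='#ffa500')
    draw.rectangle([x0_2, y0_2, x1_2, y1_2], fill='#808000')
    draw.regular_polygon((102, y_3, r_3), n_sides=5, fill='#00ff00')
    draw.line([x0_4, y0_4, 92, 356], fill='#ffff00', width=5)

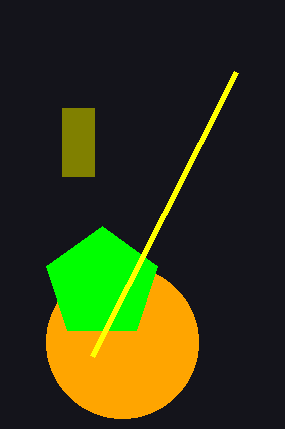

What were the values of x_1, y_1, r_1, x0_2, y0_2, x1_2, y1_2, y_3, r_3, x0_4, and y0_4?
x_1 = 122; y_1 = 342; r_1 = 76; x0_2 = 62; y0_2 = 108; x1_2 = 94; y1_2 = 176; y_3 = 284; r_3 = 58; x0_4 = 236; y0_4 = 72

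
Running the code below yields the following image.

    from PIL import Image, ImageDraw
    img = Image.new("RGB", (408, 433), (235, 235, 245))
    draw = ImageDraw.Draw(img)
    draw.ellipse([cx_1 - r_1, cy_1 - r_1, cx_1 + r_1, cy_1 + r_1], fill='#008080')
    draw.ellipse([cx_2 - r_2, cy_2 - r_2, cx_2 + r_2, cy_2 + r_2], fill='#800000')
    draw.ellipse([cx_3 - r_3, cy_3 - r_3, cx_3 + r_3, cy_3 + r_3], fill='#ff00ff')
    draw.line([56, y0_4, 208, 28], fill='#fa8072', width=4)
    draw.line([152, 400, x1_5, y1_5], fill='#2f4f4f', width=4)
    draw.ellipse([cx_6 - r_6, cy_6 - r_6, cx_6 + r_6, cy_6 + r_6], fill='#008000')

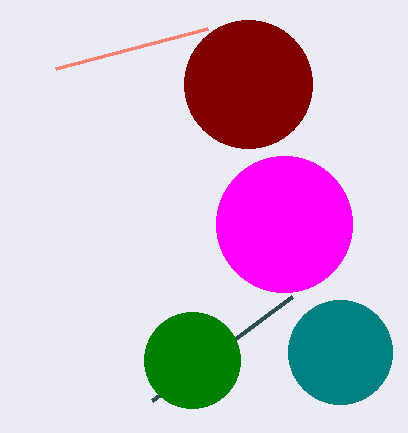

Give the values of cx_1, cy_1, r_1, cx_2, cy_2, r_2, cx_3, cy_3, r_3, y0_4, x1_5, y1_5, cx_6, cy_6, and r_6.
cx_1 = 340; cy_1 = 352; r_1 = 52; cx_2 = 248; cy_2 = 84; r_2 = 64; cx_3 = 284; cy_3 = 224; r_3 = 68; y0_4 = 68; x1_5 = 292; y1_5 = 296; cx_6 = 192; cy_6 = 360; r_6 = 48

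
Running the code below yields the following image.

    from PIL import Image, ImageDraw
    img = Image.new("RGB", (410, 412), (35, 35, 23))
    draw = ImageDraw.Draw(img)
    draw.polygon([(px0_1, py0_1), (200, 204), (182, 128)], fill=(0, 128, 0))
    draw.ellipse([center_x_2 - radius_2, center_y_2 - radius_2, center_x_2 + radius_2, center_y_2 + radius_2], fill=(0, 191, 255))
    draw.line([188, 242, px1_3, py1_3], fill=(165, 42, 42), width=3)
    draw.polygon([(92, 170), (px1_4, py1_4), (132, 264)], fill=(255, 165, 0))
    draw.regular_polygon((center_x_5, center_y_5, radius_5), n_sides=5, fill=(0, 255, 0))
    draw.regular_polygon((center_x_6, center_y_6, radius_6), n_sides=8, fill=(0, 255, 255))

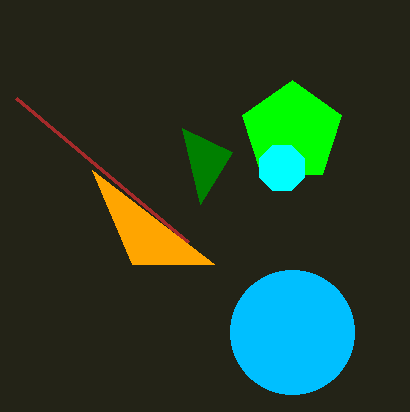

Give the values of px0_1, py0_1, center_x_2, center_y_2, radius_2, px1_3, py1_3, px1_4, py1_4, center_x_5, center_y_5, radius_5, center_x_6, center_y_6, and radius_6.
px0_1 = 232; py0_1 = 152; center_x_2 = 292; center_y_2 = 332; radius_2 = 62; px1_3 = 16; py1_3 = 98; px1_4 = 214; py1_4 = 264; center_x_5 = 292; center_y_5 = 132; radius_5 = 52; center_x_6 = 282; center_y_6 = 168; radius_6 = 24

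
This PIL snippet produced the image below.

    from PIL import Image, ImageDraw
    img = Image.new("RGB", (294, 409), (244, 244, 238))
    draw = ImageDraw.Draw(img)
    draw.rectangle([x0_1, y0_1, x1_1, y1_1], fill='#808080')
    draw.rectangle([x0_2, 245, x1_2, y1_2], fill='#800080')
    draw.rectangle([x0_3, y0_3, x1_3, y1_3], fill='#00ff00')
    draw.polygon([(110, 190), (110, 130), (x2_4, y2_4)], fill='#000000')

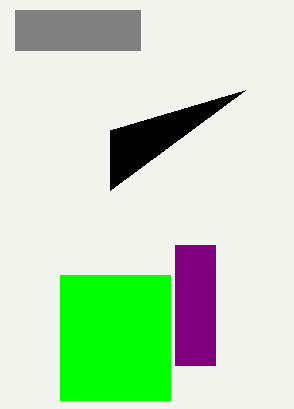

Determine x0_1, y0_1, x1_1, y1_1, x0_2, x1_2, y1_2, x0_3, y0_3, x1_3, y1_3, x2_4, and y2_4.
x0_1 = 15, y0_1 = 10, x1_1 = 140, y1_1 = 50, x0_2 = 175, x1_2 = 215, y1_2 = 365, x0_3 = 60, y0_3 = 275, x1_3 = 170, y1_3 = 400, x2_4 = 245, y2_4 = 90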